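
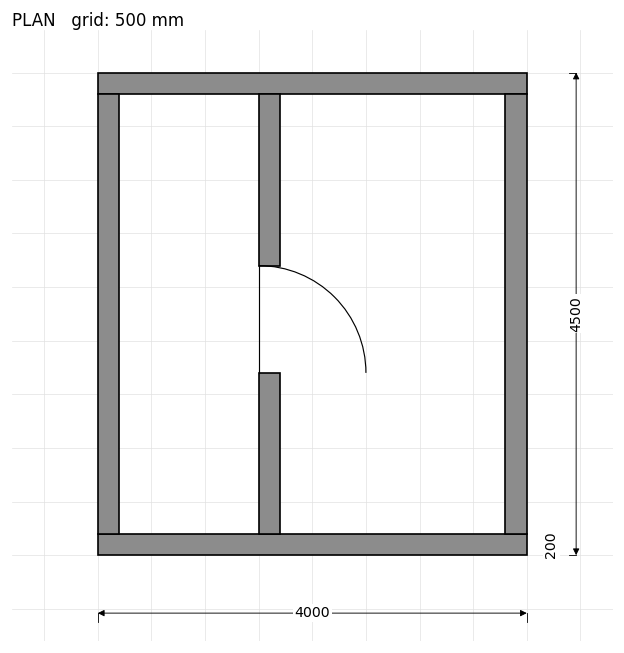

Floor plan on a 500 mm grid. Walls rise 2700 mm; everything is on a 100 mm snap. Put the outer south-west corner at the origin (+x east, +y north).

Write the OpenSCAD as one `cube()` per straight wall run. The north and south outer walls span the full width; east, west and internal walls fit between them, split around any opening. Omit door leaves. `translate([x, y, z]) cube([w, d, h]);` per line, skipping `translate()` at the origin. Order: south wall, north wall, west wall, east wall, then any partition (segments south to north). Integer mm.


cube([4000, 200, 2700]);
translate([0, 4300, 0]) cube([4000, 200, 2700]);
translate([0, 200, 0]) cube([200, 4100, 2700]);
translate([3800, 200, 0]) cube([200, 4100, 2700]);
translate([1500, 200, 0]) cube([200, 1500, 2700]);
translate([1500, 2700, 0]) cube([200, 1600, 2700]);


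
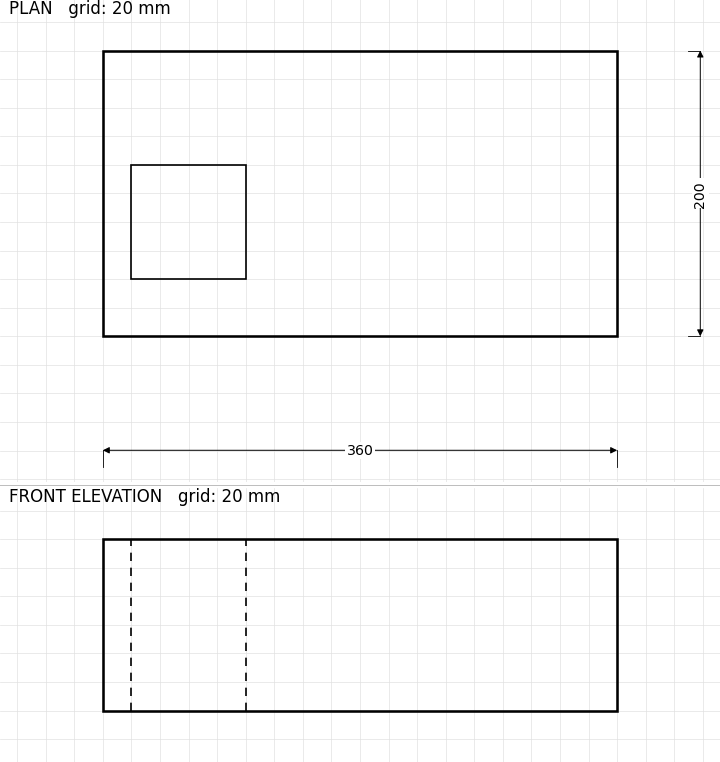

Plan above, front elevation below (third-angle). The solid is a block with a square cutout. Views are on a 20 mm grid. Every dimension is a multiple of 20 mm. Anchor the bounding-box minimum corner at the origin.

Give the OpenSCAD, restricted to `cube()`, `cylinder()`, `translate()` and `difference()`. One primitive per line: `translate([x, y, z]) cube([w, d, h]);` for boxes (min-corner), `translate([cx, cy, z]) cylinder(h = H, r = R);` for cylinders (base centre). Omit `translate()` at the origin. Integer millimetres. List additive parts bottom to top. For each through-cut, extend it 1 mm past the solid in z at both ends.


difference() {
  cube([360, 200, 120]);
  translate([20, 40, -1]) cube([80, 80, 122]);
}


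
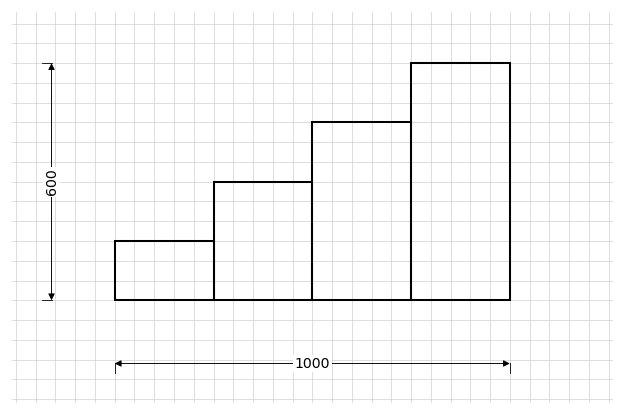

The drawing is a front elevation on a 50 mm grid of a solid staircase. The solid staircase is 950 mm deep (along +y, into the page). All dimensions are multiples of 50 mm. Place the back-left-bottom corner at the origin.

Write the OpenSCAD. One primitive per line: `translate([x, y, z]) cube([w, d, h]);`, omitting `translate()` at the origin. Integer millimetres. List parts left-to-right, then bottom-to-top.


cube([250, 950, 150]);
translate([250, 0, 0]) cube([250, 950, 300]);
translate([500, 0, 0]) cube([250, 950, 450]);
translate([750, 0, 0]) cube([250, 950, 600]);


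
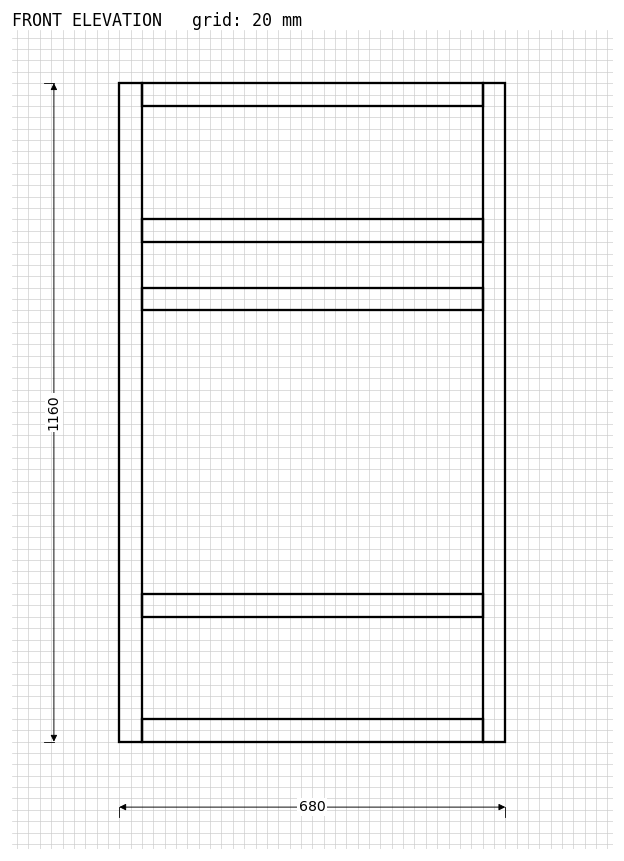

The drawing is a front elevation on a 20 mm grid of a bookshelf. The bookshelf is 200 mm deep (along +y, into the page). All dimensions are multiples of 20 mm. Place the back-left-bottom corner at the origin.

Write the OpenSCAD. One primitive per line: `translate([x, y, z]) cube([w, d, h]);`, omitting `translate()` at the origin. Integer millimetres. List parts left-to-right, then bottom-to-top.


cube([40, 200, 1160]);
translate([40, 0, 0]) cube([600, 200, 40]);
translate([40, 0, 220]) cube([600, 200, 40]);
translate([40, 0, 760]) cube([600, 200, 40]);
translate([40, 0, 880]) cube([600, 200, 40]);
translate([40, 0, 1120]) cube([600, 200, 40]);
translate([640, 0, 0]) cube([40, 200, 1160]);


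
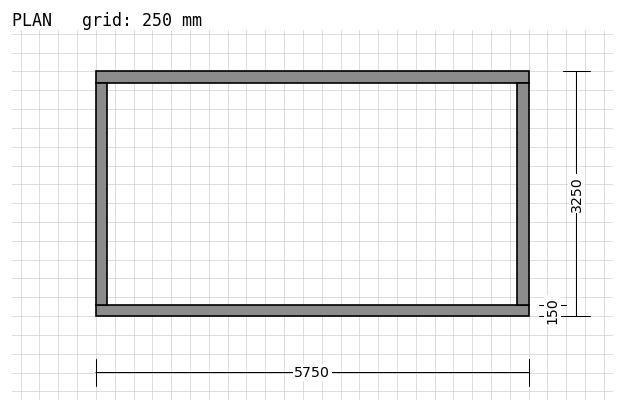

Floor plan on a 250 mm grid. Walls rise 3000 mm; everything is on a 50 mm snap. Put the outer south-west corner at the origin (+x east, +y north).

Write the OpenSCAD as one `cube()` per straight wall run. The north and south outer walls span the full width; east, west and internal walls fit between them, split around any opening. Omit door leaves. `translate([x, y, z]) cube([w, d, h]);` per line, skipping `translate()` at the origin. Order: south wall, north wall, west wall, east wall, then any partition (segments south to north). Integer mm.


cube([5750, 150, 3000]);
translate([0, 3100, 0]) cube([5750, 150, 3000]);
translate([0, 150, 0]) cube([150, 2950, 3000]);
translate([5600, 150, 0]) cube([150, 2950, 3000]);


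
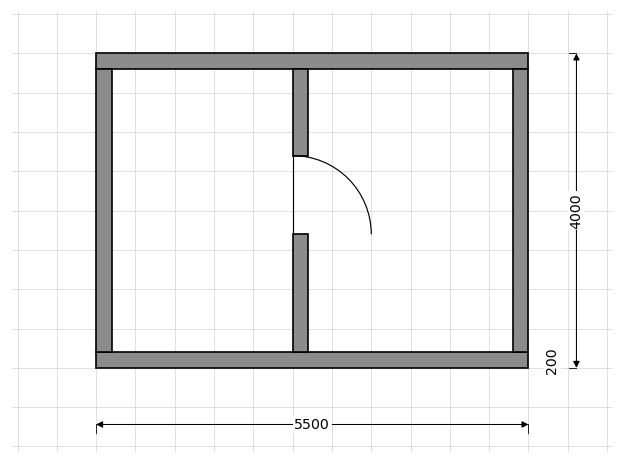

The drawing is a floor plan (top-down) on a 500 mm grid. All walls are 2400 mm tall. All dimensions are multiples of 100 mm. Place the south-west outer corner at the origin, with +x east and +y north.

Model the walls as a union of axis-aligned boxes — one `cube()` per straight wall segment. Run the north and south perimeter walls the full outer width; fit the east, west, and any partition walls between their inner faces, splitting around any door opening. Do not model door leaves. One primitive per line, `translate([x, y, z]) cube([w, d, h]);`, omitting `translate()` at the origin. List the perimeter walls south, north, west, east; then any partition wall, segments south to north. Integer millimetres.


cube([5500, 200, 2400]);
translate([0, 3800, 0]) cube([5500, 200, 2400]);
translate([0, 200, 0]) cube([200, 3600, 2400]);
translate([5300, 200, 0]) cube([200, 3600, 2400]);
translate([2500, 200, 0]) cube([200, 1500, 2400]);
translate([2500, 2700, 0]) cube([200, 1100, 2400]);


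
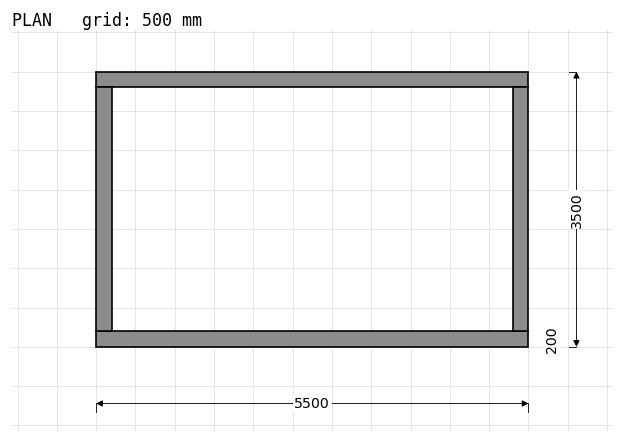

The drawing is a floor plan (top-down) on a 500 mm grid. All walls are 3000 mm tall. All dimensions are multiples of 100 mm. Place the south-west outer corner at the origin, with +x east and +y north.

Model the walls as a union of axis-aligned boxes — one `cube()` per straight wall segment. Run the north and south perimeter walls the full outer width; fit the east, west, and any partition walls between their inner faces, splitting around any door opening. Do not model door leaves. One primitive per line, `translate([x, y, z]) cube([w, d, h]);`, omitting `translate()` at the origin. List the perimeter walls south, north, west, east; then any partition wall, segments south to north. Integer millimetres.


cube([5500, 200, 3000]);
translate([0, 3300, 0]) cube([5500, 200, 3000]);
translate([0, 200, 0]) cube([200, 3100, 3000]);
translate([5300, 200, 0]) cube([200, 3100, 3000]);


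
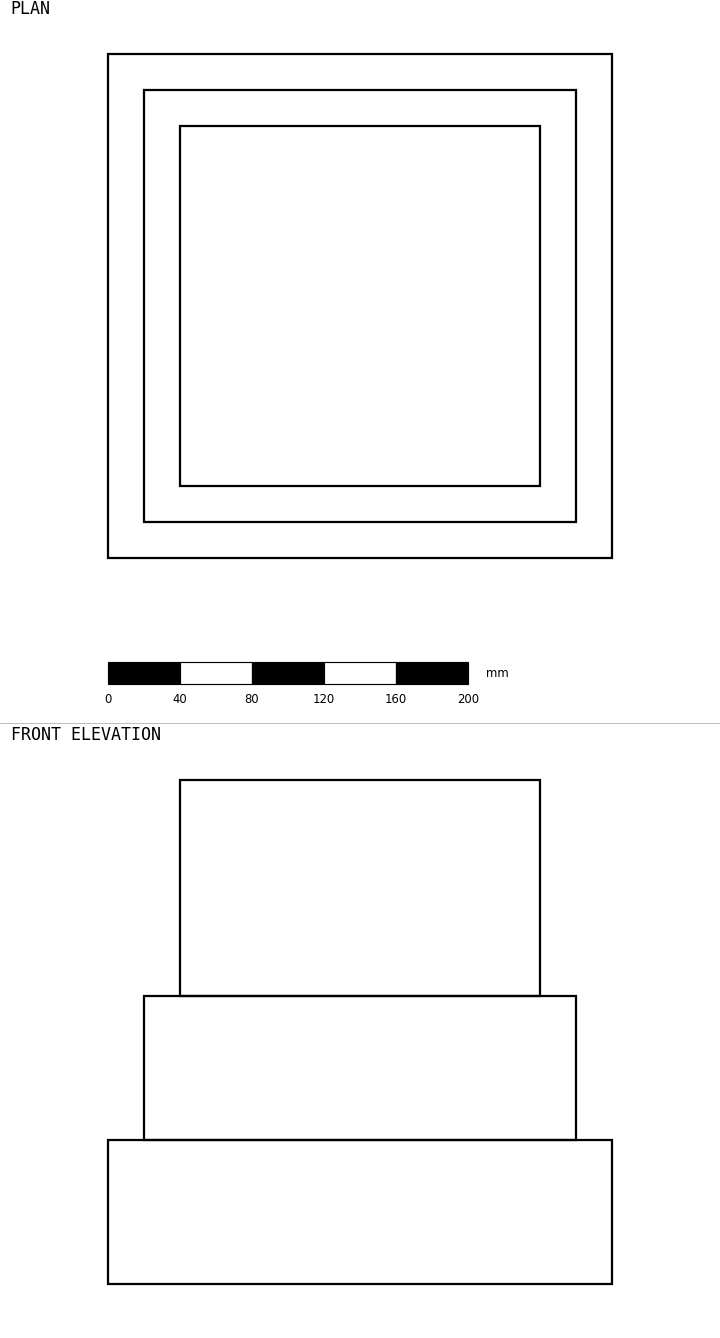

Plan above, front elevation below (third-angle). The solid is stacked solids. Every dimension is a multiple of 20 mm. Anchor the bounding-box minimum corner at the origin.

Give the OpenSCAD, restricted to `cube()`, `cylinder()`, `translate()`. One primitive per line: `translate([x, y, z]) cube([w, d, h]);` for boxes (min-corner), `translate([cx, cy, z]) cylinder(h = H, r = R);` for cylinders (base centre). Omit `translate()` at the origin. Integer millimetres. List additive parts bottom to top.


cube([280, 280, 80]);
translate([20, 20, 80]) cube([240, 240, 80]);
translate([40, 40, 160]) cube([200, 200, 120]);


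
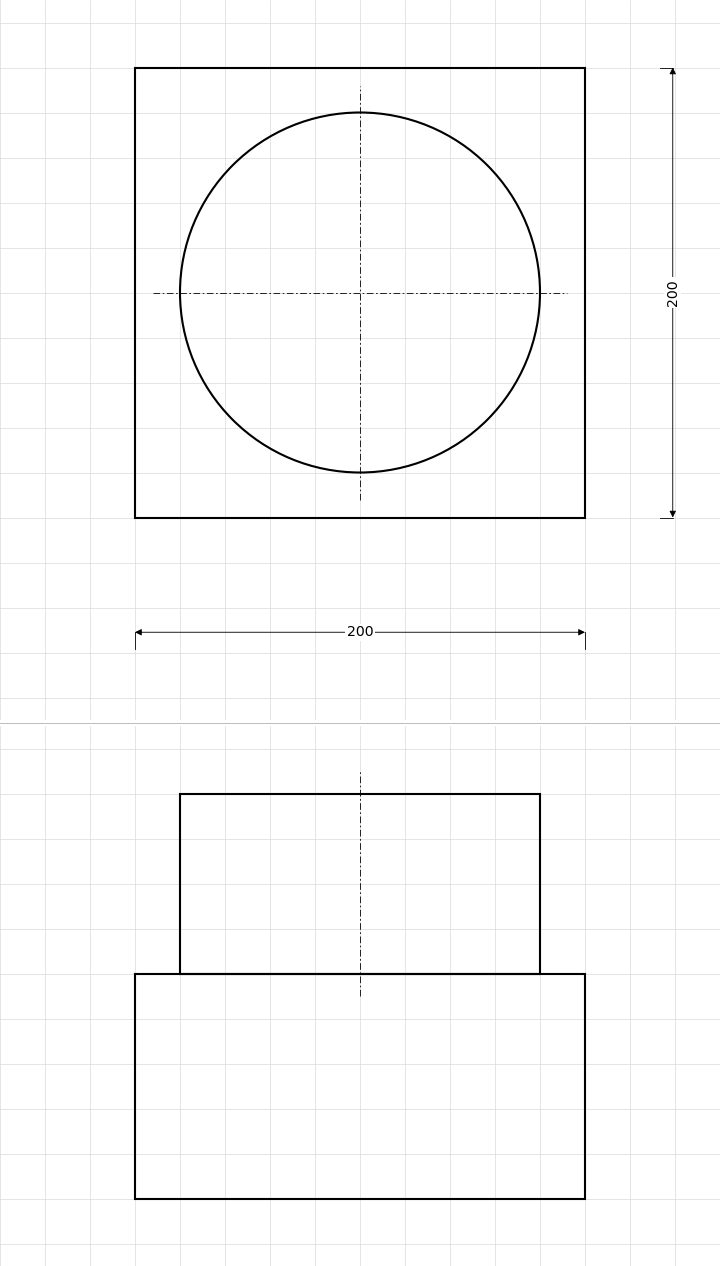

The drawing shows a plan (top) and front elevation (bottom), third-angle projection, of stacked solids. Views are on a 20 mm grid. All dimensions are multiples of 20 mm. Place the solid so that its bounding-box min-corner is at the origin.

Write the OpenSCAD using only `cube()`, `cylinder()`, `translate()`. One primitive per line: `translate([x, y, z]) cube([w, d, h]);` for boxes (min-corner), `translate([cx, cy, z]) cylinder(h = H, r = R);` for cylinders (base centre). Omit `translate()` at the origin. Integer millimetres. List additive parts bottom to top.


cube([200, 200, 100]);
translate([100, 100, 100]) cylinder(h = 80, r = 80);


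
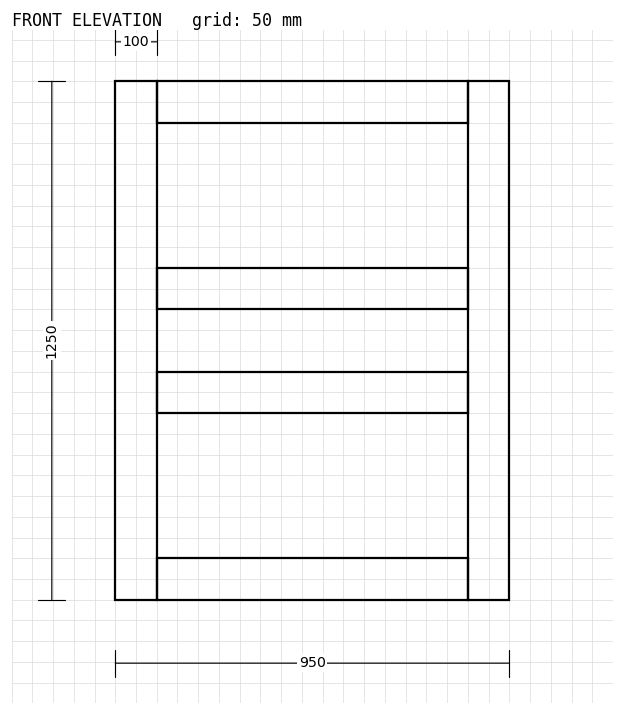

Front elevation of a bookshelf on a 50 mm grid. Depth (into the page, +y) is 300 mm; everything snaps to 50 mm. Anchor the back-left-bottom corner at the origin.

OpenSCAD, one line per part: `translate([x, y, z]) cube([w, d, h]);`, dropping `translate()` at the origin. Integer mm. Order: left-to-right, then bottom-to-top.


cube([100, 300, 1250]);
translate([100, 0, 0]) cube([750, 300, 100]);
translate([100, 0, 450]) cube([750, 300, 100]);
translate([100, 0, 700]) cube([750, 300, 100]);
translate([100, 0, 1150]) cube([750, 300, 100]);
translate([850, 0, 0]) cube([100, 300, 1250]);


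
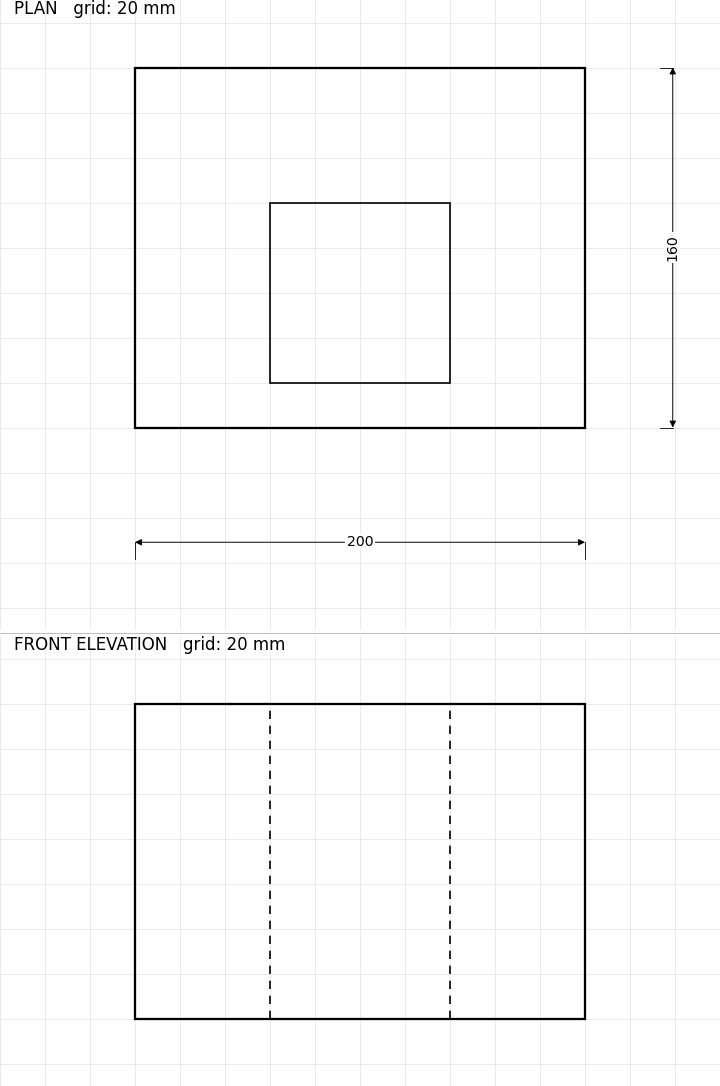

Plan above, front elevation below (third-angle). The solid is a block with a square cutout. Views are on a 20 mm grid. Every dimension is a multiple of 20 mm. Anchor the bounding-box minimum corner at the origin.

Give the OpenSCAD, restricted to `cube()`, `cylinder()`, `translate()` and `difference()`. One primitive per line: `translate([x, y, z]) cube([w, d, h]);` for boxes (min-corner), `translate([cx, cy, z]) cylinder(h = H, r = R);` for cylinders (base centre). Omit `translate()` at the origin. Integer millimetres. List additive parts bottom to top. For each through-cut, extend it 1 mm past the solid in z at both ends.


difference() {
  cube([200, 160, 140]);
  translate([60, 20, -1]) cube([80, 80, 142]);
}


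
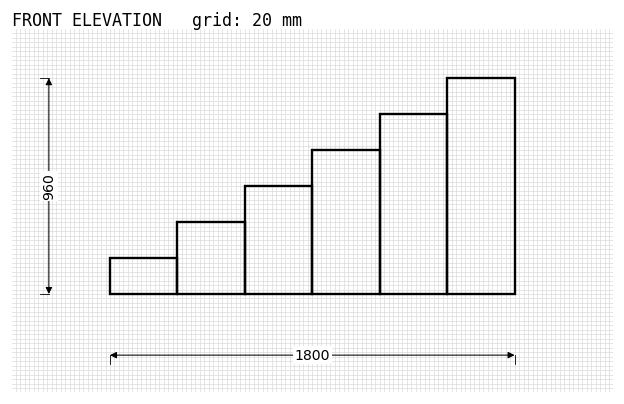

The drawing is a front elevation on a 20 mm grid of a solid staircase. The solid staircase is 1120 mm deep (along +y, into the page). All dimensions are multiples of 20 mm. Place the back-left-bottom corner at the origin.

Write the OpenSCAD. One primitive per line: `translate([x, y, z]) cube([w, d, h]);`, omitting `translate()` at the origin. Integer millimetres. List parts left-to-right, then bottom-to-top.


cube([300, 1120, 160]);
translate([300, 0, 0]) cube([300, 1120, 320]);
translate([600, 0, 0]) cube([300, 1120, 480]);
translate([900, 0, 0]) cube([300, 1120, 640]);
translate([1200, 0, 0]) cube([300, 1120, 800]);
translate([1500, 0, 0]) cube([300, 1120, 960]);


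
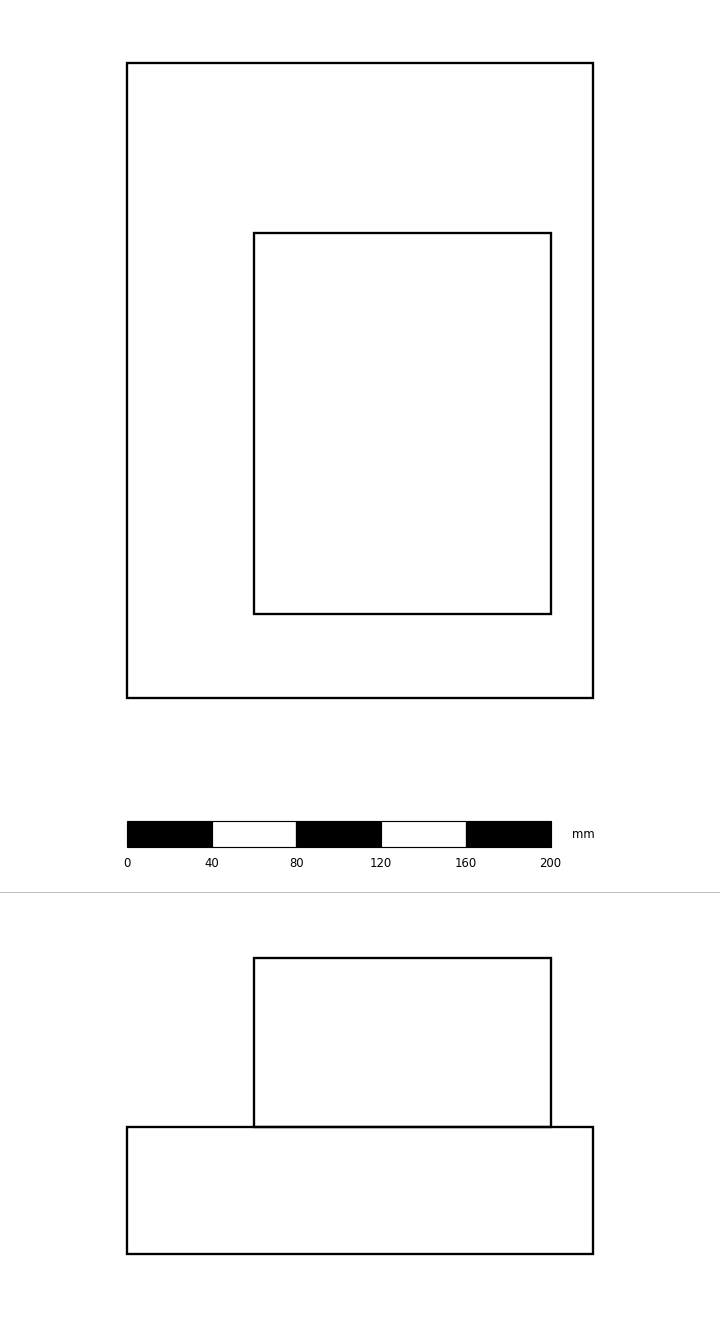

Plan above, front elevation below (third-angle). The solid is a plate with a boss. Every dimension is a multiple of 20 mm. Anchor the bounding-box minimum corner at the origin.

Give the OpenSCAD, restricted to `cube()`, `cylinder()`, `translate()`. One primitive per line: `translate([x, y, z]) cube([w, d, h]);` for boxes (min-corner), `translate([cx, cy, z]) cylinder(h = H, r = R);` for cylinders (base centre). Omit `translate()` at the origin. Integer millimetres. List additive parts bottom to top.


cube([220, 300, 60]);
translate([60, 40, 60]) cube([140, 180, 80]);


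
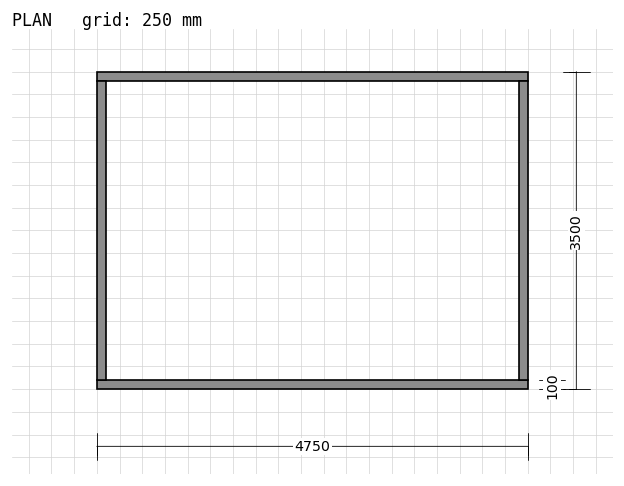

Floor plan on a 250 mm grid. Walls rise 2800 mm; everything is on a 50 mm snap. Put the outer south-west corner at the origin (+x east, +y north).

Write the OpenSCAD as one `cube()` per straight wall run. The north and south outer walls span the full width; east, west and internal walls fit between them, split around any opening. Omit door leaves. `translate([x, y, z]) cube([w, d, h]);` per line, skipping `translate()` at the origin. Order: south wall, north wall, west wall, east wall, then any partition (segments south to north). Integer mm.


cube([4750, 100, 2800]);
translate([0, 3400, 0]) cube([4750, 100, 2800]);
translate([0, 100, 0]) cube([100, 3300, 2800]);
translate([4650, 100, 0]) cube([100, 3300, 2800]);


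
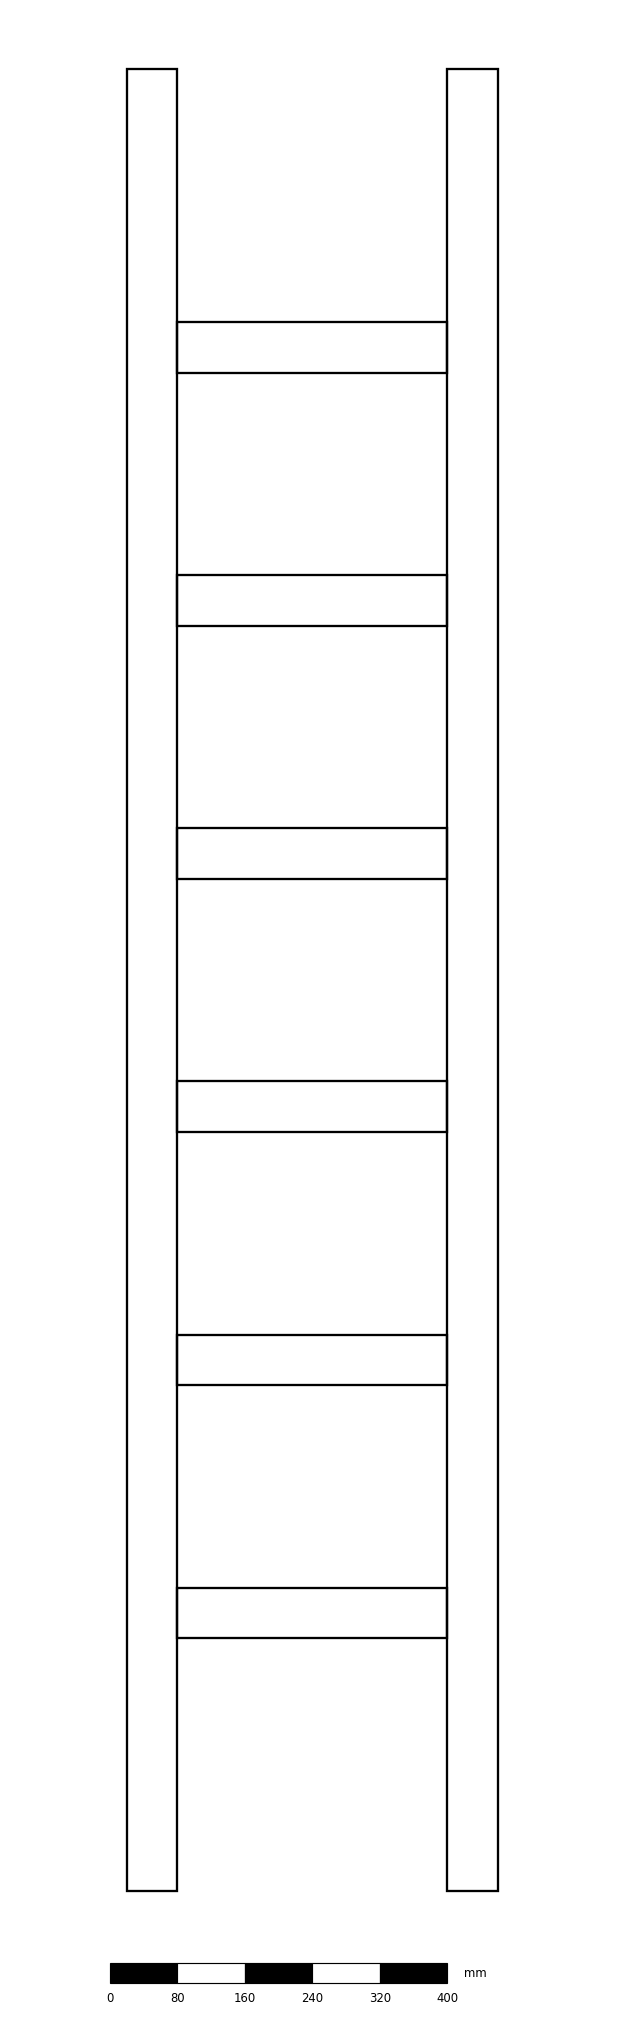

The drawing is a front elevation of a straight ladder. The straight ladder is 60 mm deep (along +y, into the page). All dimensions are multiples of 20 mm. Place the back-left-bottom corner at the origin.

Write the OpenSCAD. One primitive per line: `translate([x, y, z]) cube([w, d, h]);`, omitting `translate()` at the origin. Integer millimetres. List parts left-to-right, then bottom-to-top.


cube([60, 60, 2160]);
translate([60, 0, 300]) cube([320, 60, 60]);
translate([60, 0, 600]) cube([320, 60, 60]);
translate([60, 0, 900]) cube([320, 60, 60]);
translate([60, 0, 1200]) cube([320, 60, 60]);
translate([60, 0, 1500]) cube([320, 60, 60]);
translate([60, 0, 1800]) cube([320, 60, 60]);
translate([380, 0, 0]) cube([60, 60, 2160]);


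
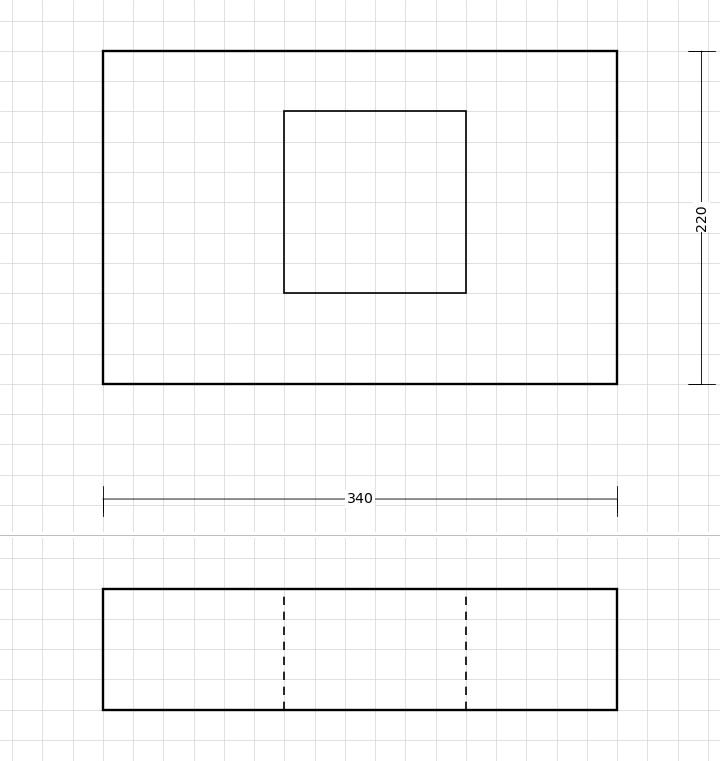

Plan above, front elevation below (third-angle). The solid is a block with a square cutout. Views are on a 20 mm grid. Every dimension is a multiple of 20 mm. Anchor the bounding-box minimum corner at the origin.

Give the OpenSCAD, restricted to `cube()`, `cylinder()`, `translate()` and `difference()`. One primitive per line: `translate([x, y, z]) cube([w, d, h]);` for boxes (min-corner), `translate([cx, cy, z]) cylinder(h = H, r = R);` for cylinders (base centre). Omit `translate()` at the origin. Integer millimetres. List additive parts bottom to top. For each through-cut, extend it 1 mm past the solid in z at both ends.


difference() {
  cube([340, 220, 80]);
  translate([120, 60, -1]) cube([120, 120, 82]);
}


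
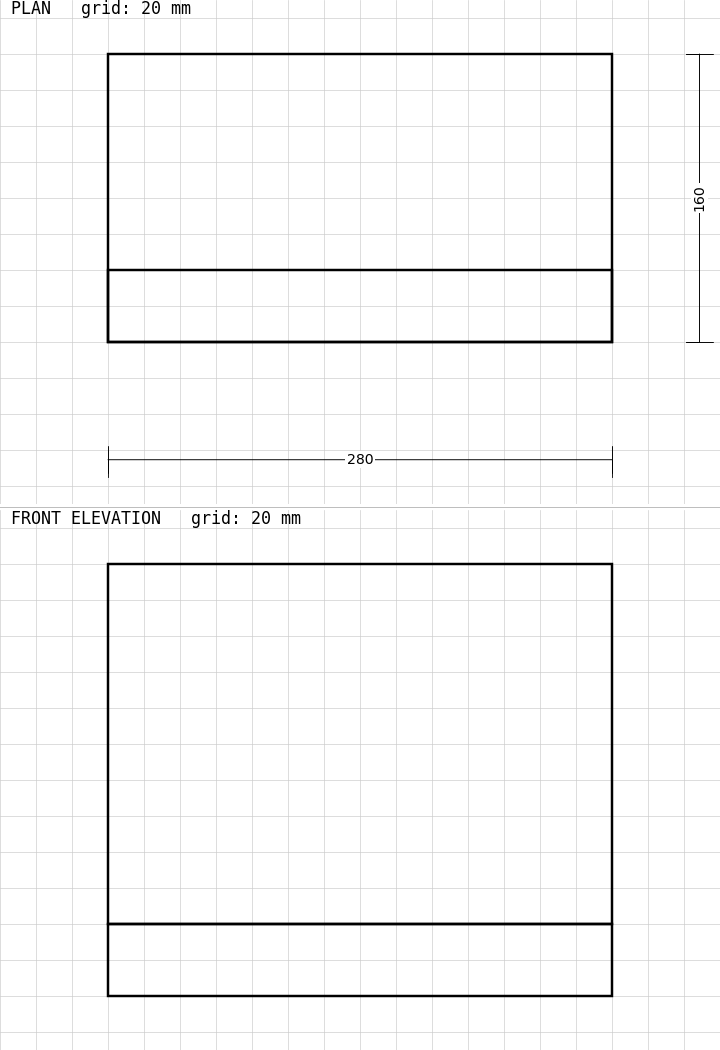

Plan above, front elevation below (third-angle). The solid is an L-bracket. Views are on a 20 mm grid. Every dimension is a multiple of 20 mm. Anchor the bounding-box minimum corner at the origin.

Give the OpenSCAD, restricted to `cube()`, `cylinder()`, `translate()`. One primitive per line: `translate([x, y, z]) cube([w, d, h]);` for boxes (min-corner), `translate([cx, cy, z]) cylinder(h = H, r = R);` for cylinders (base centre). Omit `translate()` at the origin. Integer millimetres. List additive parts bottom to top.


cube([280, 160, 40]);
translate([0, 0, 40]) cube([280, 40, 200]);


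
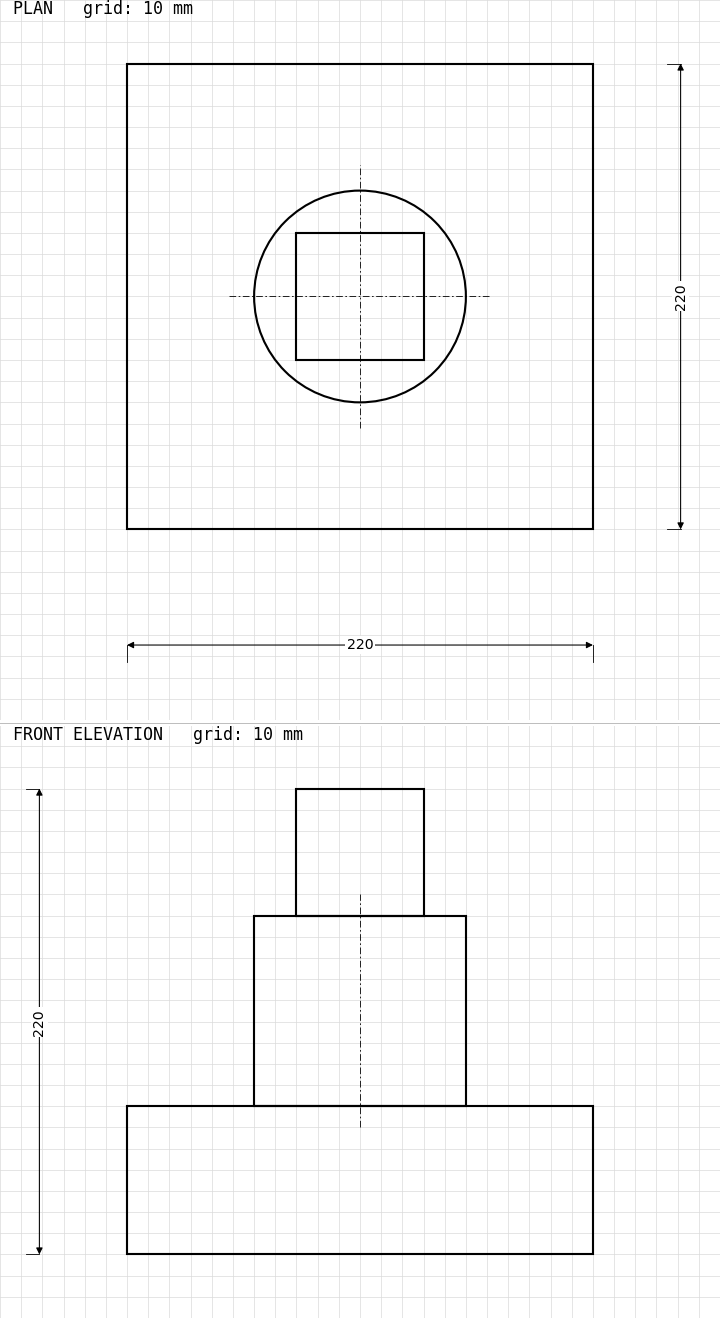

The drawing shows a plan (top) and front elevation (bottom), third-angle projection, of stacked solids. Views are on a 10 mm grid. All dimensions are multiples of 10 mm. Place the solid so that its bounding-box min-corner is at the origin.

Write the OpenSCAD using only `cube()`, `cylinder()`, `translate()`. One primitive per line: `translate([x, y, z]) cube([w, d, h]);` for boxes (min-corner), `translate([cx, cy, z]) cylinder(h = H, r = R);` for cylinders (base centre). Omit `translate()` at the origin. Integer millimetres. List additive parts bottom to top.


cube([220, 220, 70]);
translate([110, 110, 70]) cylinder(h = 90, r = 50);
translate([80, 80, 160]) cube([60, 60, 60]);


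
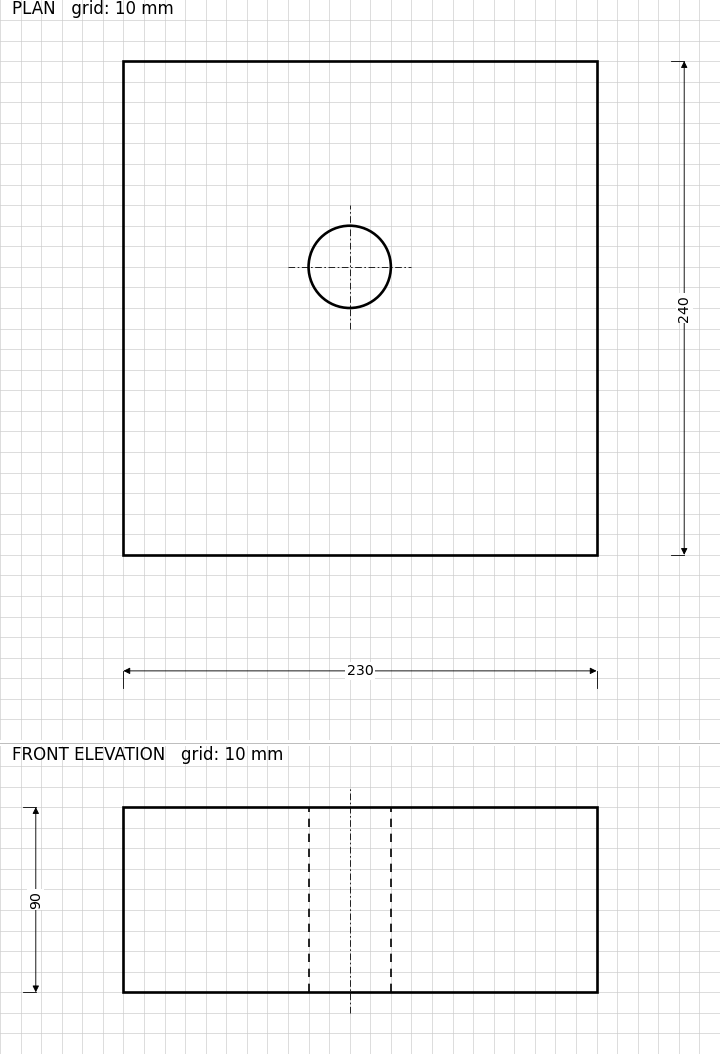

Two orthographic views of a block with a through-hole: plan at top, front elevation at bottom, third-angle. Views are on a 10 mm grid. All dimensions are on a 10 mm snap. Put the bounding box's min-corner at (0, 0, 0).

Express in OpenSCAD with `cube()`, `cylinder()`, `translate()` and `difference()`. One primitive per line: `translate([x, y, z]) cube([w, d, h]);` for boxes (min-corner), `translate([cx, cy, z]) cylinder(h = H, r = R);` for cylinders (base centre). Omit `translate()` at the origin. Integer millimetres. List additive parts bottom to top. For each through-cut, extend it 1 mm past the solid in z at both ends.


difference() {
  cube([230, 240, 90]);
  translate([110, 140, -1]) cylinder(h = 92, r = 20);
}


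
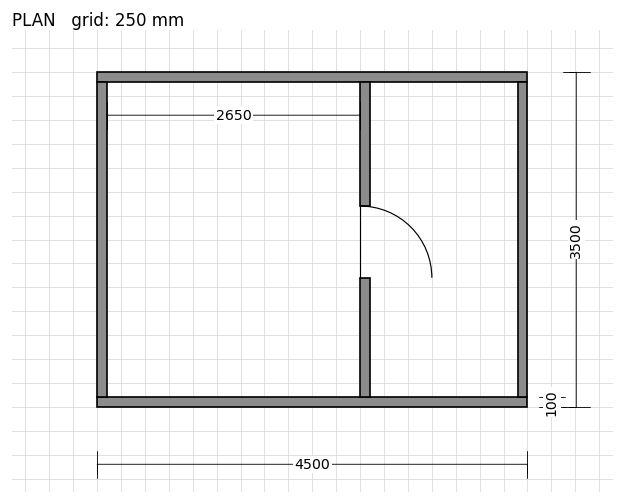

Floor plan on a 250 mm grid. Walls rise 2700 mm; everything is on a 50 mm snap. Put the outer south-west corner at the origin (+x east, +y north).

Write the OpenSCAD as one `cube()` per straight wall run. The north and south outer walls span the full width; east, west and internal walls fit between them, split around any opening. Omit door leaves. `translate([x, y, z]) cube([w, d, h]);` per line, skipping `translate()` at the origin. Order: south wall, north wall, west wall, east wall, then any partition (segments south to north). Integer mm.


cube([4500, 100, 2700]);
translate([0, 3400, 0]) cube([4500, 100, 2700]);
translate([0, 100, 0]) cube([100, 3300, 2700]);
translate([4400, 100, 0]) cube([100, 3300, 2700]);
translate([2750, 100, 0]) cube([100, 1250, 2700]);
translate([2750, 2100, 0]) cube([100, 1300, 2700]);


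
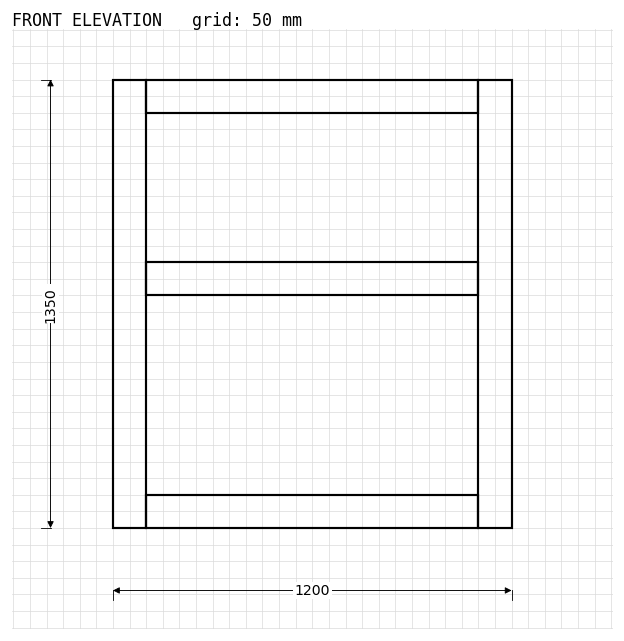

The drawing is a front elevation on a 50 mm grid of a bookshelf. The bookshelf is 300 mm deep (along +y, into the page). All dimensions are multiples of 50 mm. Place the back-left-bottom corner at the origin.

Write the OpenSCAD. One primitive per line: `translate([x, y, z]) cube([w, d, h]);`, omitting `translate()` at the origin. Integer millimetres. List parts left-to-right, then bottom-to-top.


cube([100, 300, 1350]);
translate([100, 0, 0]) cube([1000, 300, 100]);
translate([100, 0, 700]) cube([1000, 300, 100]);
translate([100, 0, 1250]) cube([1000, 300, 100]);
translate([1100, 0, 0]) cube([100, 300, 1350]);


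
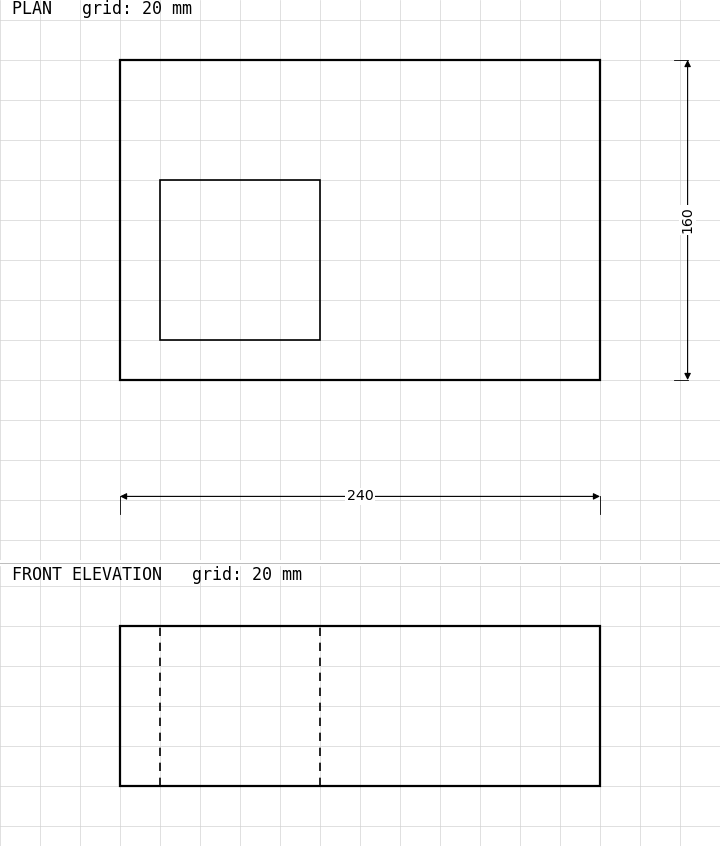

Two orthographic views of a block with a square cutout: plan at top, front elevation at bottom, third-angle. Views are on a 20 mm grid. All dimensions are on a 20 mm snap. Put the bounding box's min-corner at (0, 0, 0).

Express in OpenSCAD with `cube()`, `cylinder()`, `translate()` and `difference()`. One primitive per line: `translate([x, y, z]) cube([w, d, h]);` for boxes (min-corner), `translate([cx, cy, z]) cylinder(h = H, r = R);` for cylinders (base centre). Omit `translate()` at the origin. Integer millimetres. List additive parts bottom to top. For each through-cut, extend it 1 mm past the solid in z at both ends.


difference() {
  cube([240, 160, 80]);
  translate([20, 20, -1]) cube([80, 80, 82]);
}


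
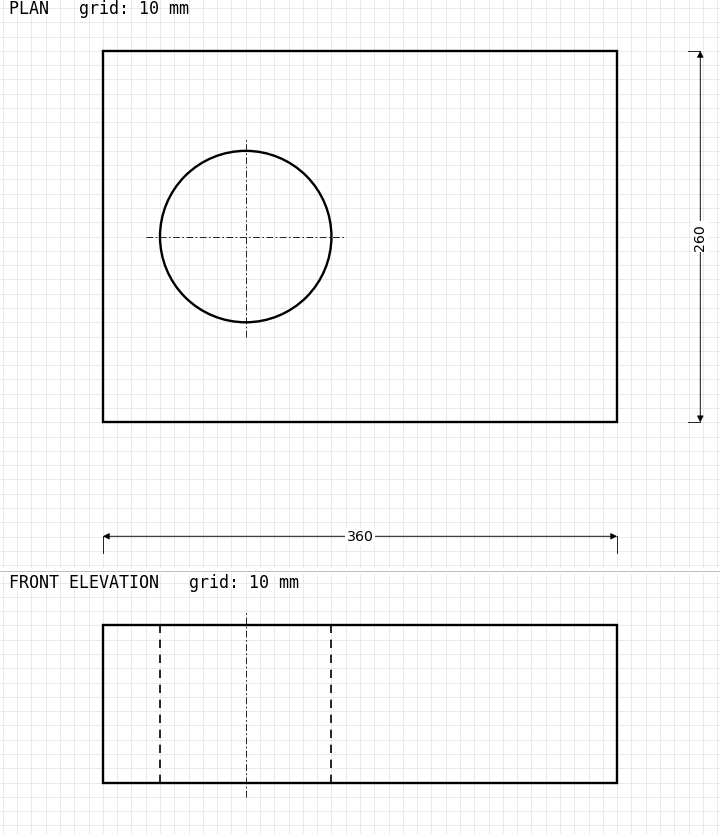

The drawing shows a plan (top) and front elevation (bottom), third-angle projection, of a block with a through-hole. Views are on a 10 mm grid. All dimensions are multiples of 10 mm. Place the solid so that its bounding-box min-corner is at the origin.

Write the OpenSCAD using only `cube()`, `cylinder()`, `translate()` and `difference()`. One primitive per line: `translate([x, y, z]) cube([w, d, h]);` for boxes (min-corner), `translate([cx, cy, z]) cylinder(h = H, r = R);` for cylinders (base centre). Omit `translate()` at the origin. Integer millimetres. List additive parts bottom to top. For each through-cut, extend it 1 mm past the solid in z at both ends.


difference() {
  cube([360, 260, 110]);
  translate([100, 130, -1]) cylinder(h = 112, r = 60);
}


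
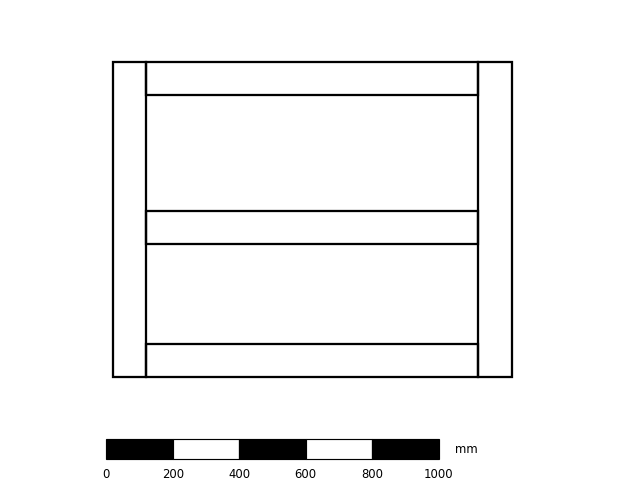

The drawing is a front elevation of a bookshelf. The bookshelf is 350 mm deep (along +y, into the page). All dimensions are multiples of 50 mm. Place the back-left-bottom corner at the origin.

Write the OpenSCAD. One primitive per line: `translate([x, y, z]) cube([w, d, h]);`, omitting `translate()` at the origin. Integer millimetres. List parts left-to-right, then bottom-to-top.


cube([100, 350, 950]);
translate([100, 0, 0]) cube([1000, 350, 100]);
translate([100, 0, 400]) cube([1000, 350, 100]);
translate([100, 0, 850]) cube([1000, 350, 100]);
translate([1100, 0, 0]) cube([100, 350, 950]);


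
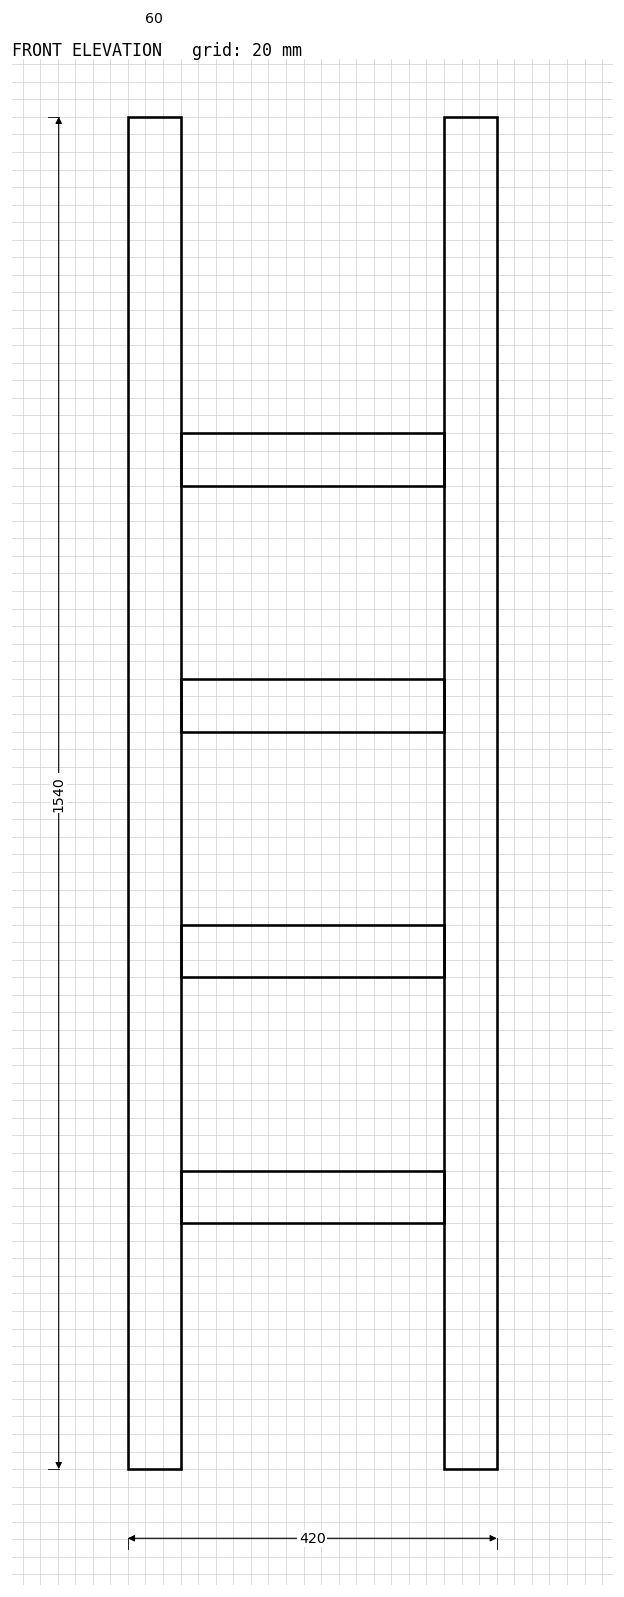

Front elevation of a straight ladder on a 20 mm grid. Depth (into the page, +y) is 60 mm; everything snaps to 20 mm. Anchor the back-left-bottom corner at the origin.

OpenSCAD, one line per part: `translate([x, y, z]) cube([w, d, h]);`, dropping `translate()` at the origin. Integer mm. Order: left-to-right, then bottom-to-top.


cube([60, 60, 1540]);
translate([60, 0, 280]) cube([300, 60, 60]);
translate([60, 0, 560]) cube([300, 60, 60]);
translate([60, 0, 840]) cube([300, 60, 60]);
translate([60, 0, 1120]) cube([300, 60, 60]);
translate([360, 0, 0]) cube([60, 60, 1540]);


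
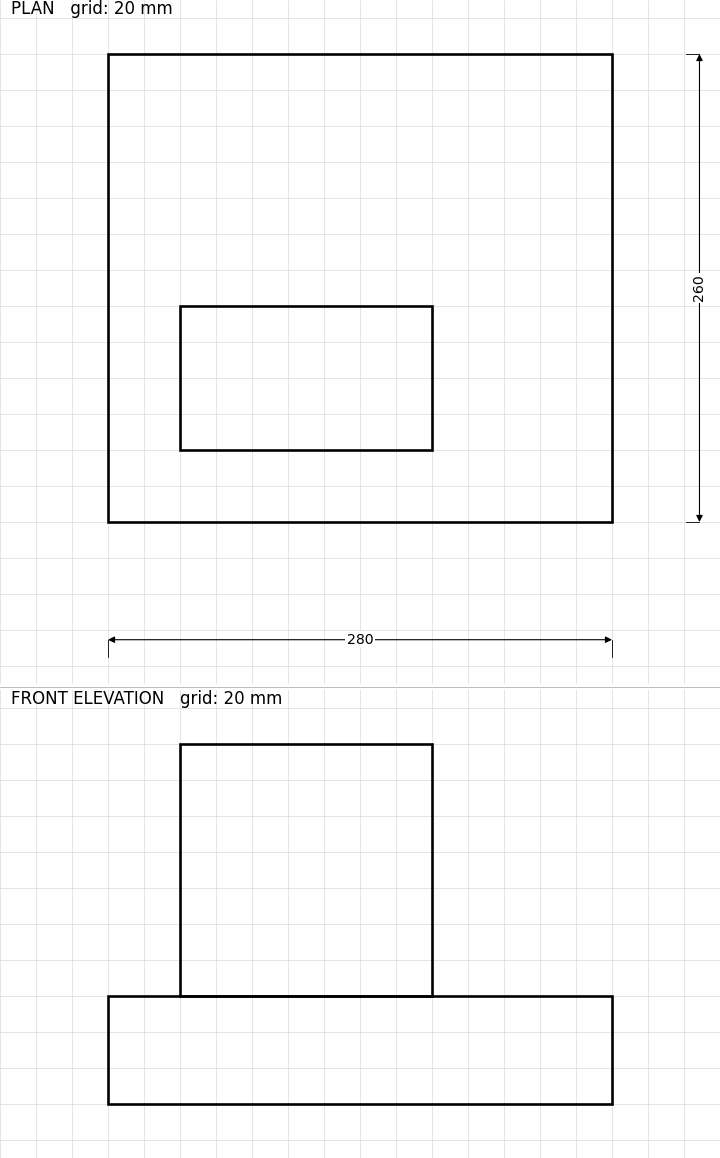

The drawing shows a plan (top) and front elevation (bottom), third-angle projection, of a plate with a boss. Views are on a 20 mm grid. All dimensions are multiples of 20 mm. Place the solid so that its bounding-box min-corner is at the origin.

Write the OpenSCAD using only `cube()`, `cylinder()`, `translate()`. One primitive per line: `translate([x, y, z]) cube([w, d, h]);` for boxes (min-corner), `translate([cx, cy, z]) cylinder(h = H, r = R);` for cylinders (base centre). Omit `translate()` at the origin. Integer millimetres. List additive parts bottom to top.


cube([280, 260, 60]);
translate([40, 40, 60]) cube([140, 80, 140]);


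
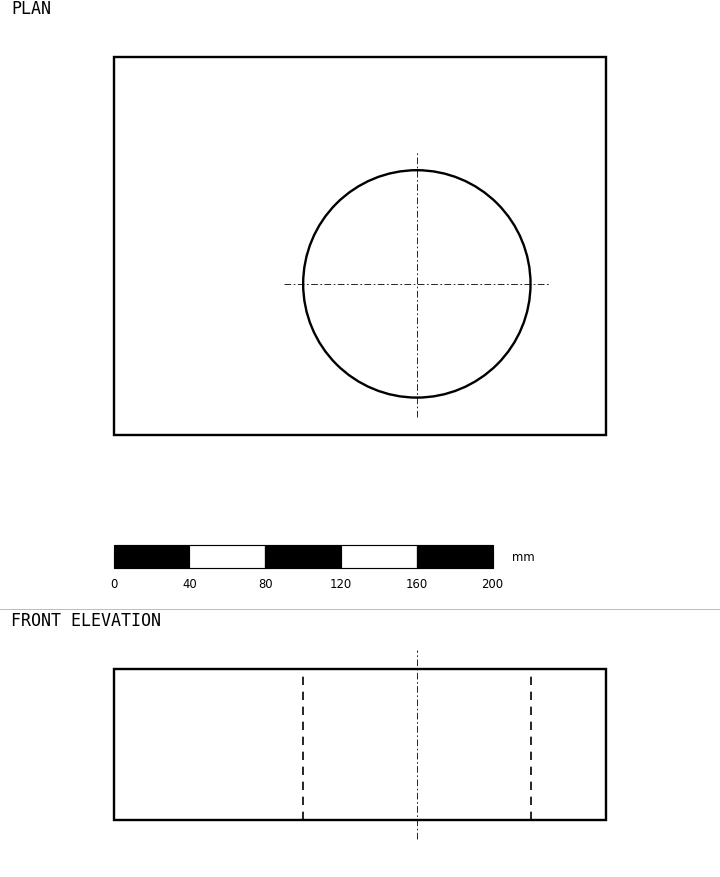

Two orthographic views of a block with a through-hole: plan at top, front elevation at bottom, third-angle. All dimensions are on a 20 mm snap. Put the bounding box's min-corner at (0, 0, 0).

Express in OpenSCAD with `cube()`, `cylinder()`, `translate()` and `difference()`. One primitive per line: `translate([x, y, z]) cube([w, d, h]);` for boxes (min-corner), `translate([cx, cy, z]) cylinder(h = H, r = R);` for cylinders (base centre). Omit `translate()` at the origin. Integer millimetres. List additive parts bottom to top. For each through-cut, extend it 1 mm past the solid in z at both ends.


difference() {
  cube([260, 200, 80]);
  translate([160, 80, -1]) cylinder(h = 82, r = 60);
}


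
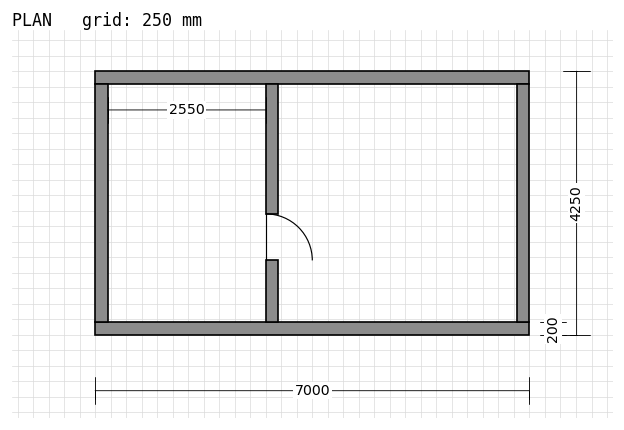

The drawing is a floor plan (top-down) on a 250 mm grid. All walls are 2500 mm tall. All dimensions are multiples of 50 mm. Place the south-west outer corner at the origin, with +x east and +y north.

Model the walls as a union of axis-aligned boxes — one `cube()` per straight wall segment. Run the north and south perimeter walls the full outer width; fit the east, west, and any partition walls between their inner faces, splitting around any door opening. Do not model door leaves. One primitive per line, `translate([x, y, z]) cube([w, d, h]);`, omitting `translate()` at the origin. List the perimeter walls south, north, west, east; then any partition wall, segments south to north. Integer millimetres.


cube([7000, 200, 2500]);
translate([0, 4050, 0]) cube([7000, 200, 2500]);
translate([0, 200, 0]) cube([200, 3850, 2500]);
translate([6800, 200, 0]) cube([200, 3850, 2500]);
translate([2750, 200, 0]) cube([200, 1000, 2500]);
translate([2750, 1950, 0]) cube([200, 2100, 2500]);


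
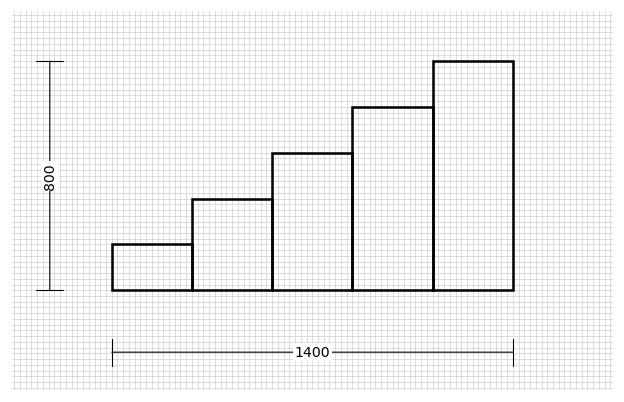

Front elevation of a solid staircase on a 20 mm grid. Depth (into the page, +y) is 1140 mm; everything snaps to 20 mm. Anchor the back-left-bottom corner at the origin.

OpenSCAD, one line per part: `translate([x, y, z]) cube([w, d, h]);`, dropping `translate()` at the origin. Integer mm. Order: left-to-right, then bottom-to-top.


cube([280, 1140, 160]);
translate([280, 0, 0]) cube([280, 1140, 320]);
translate([560, 0, 0]) cube([280, 1140, 480]);
translate([840, 0, 0]) cube([280, 1140, 640]);
translate([1120, 0, 0]) cube([280, 1140, 800]);


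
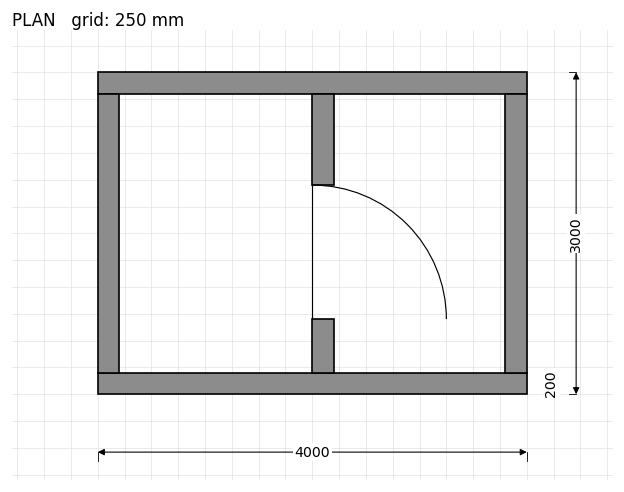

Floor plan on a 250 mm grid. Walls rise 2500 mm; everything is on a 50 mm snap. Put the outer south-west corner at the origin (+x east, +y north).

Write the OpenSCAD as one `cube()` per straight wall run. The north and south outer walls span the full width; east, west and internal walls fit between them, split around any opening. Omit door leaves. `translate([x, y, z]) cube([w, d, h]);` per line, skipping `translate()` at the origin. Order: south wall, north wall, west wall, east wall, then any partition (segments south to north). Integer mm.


cube([4000, 200, 2500]);
translate([0, 2800, 0]) cube([4000, 200, 2500]);
translate([0, 200, 0]) cube([200, 2600, 2500]);
translate([3800, 200, 0]) cube([200, 2600, 2500]);
translate([2000, 200, 0]) cube([200, 500, 2500]);
translate([2000, 1950, 0]) cube([200, 850, 2500]);


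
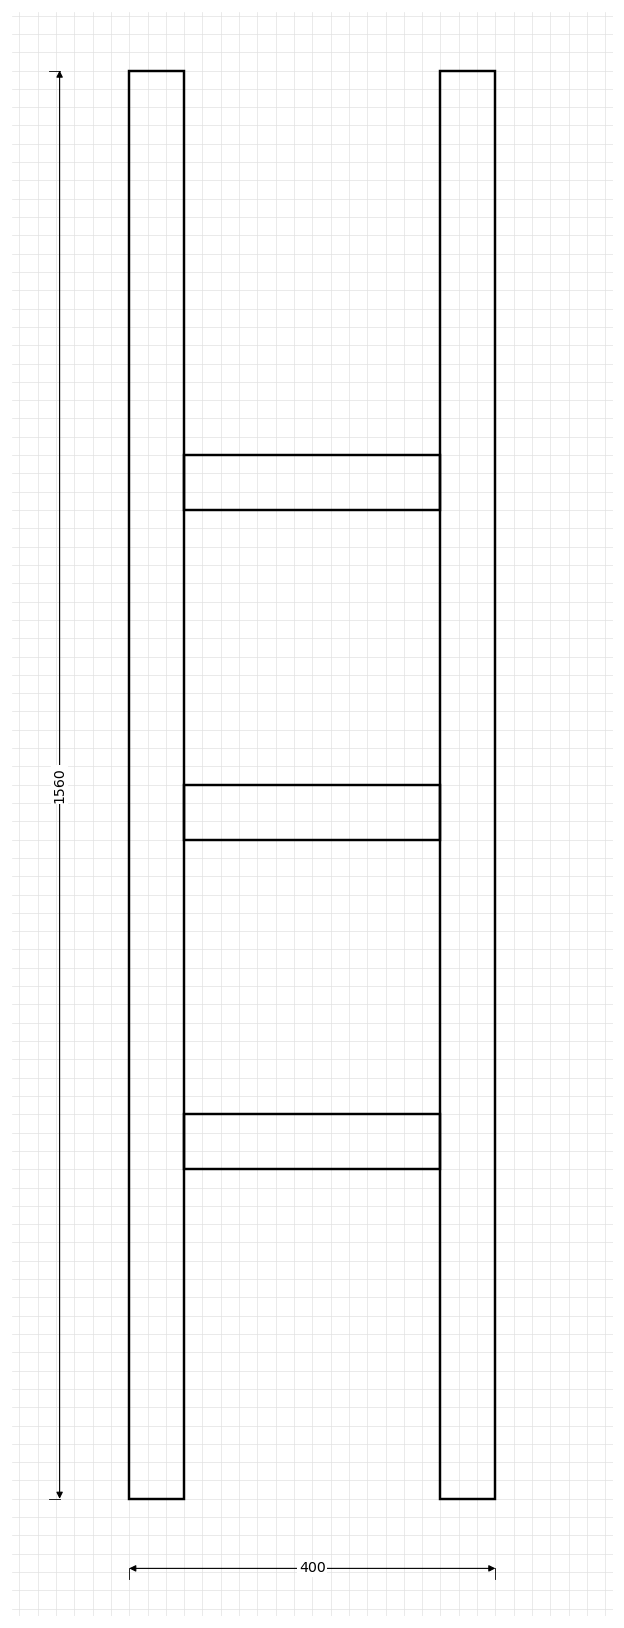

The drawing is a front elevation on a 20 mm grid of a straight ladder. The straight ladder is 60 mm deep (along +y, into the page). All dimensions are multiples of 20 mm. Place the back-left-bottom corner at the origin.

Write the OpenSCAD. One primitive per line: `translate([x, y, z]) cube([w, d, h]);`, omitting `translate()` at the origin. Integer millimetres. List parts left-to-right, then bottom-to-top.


cube([60, 60, 1560]);
translate([60, 0, 360]) cube([280, 60, 60]);
translate([60, 0, 720]) cube([280, 60, 60]);
translate([60, 0, 1080]) cube([280, 60, 60]);
translate([340, 0, 0]) cube([60, 60, 1560]);


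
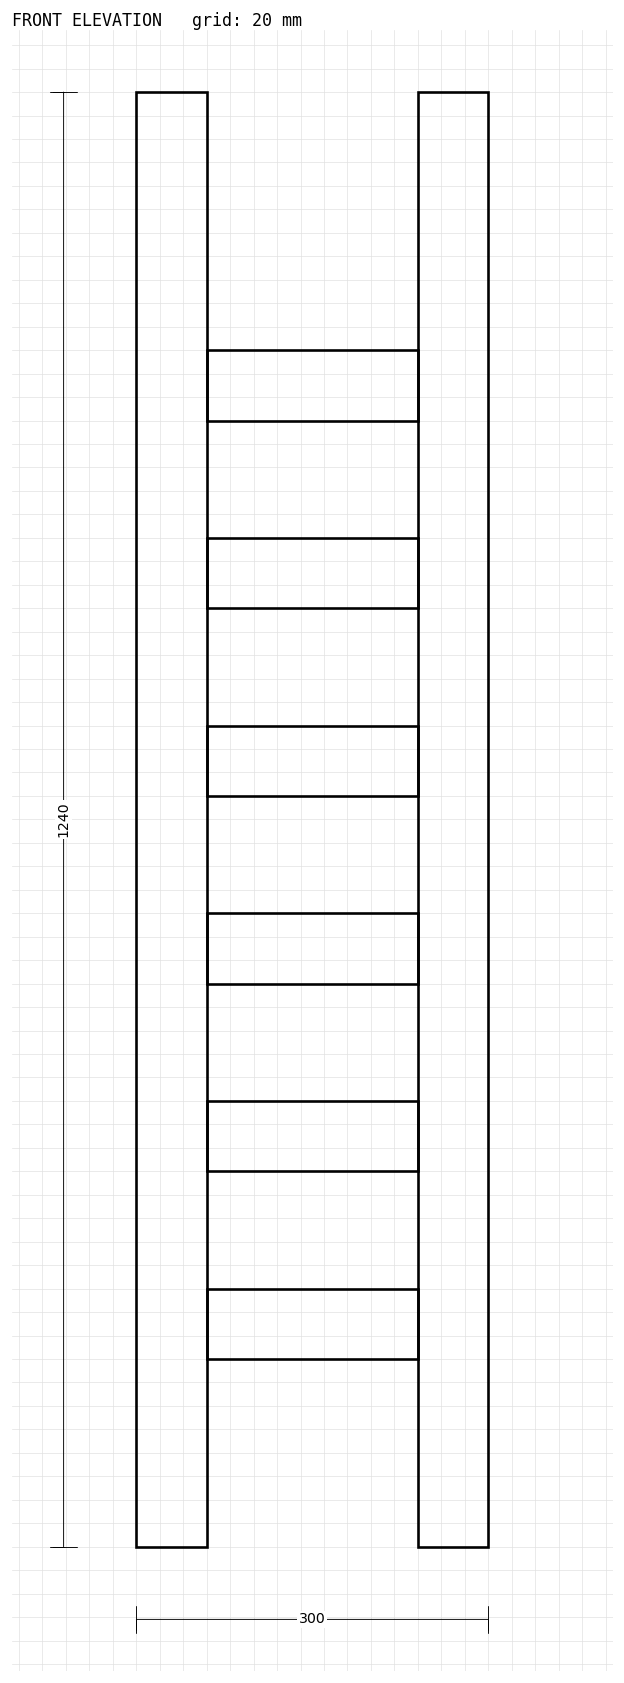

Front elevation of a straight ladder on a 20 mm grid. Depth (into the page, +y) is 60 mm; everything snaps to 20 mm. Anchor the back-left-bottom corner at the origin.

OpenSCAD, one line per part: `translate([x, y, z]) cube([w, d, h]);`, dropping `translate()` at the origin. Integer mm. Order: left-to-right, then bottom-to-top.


cube([60, 60, 1240]);
translate([60, 0, 160]) cube([180, 60, 60]);
translate([60, 0, 320]) cube([180, 60, 60]);
translate([60, 0, 480]) cube([180, 60, 60]);
translate([60, 0, 640]) cube([180, 60, 60]);
translate([60, 0, 800]) cube([180, 60, 60]);
translate([60, 0, 960]) cube([180, 60, 60]);
translate([240, 0, 0]) cube([60, 60, 1240]);


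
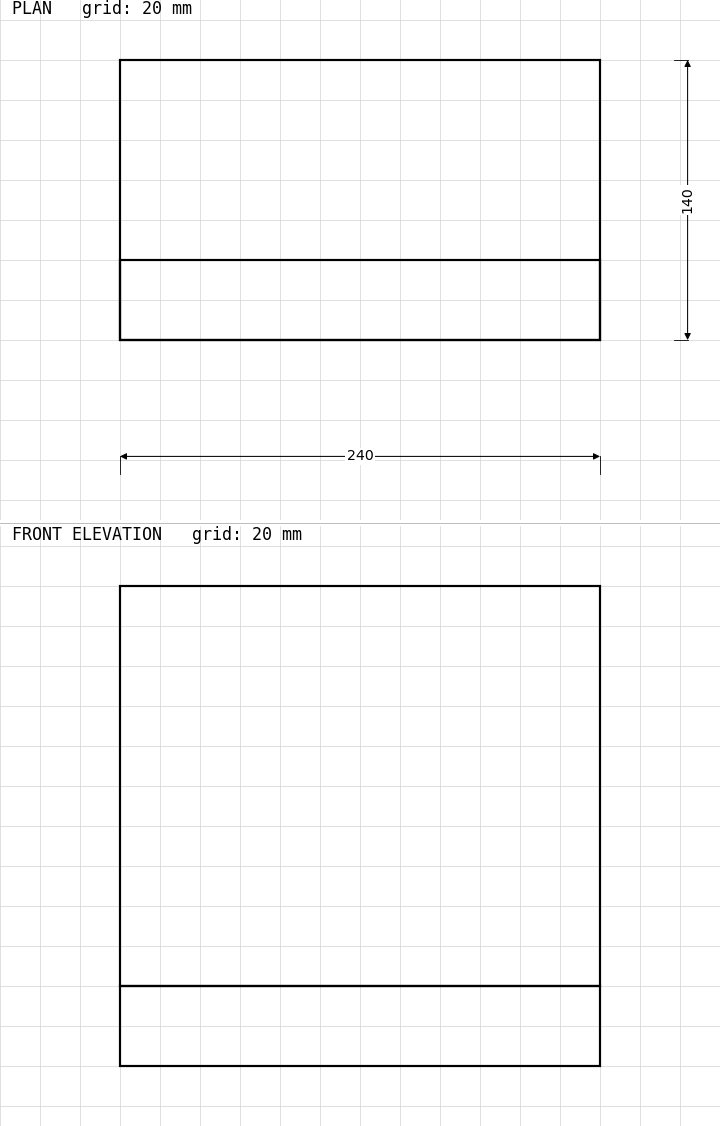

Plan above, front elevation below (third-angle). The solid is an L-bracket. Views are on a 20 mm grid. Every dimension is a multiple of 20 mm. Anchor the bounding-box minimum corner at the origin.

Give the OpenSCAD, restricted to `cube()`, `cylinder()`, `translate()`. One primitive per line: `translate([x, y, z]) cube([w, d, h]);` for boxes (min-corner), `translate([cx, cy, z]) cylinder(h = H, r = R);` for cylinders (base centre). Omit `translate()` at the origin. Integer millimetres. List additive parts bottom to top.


cube([240, 140, 40]);
translate([0, 0, 40]) cube([240, 40, 200]);


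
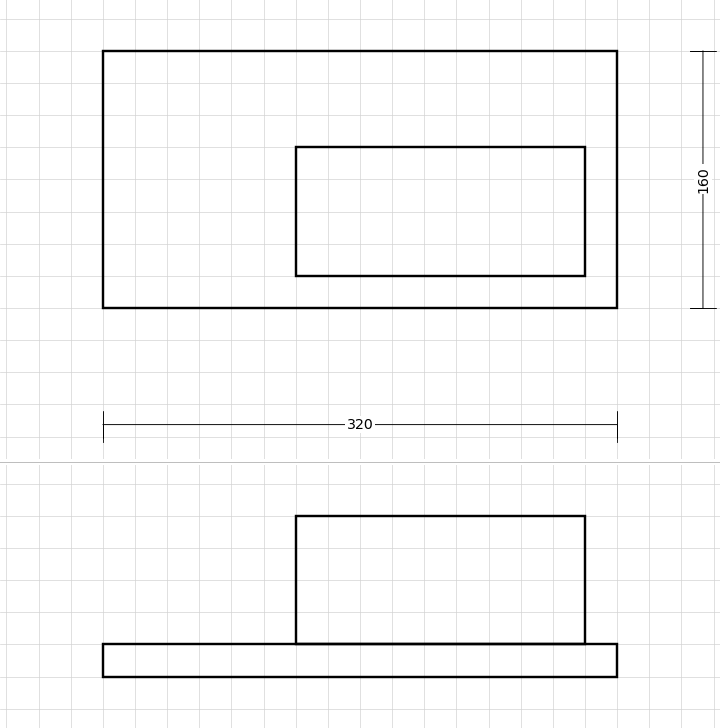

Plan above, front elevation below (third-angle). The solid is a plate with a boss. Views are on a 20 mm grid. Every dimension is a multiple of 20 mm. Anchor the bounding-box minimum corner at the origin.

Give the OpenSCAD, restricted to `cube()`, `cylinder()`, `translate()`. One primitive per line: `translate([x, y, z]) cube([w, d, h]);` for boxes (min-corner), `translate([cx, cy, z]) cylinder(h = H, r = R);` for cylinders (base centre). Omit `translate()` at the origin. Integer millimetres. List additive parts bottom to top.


cube([320, 160, 20]);
translate([120, 20, 20]) cube([180, 80, 80]);


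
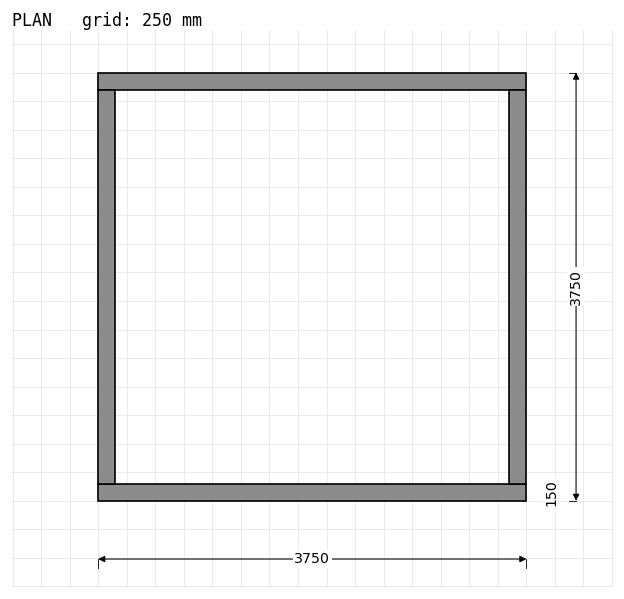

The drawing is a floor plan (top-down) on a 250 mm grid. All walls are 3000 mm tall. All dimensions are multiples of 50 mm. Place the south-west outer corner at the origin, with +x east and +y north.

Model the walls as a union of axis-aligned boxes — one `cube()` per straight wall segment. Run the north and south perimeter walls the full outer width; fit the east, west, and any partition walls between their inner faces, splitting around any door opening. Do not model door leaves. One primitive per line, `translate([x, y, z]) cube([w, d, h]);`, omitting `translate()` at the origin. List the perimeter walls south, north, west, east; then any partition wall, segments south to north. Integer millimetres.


cube([3750, 150, 3000]);
translate([0, 3600, 0]) cube([3750, 150, 3000]);
translate([0, 150, 0]) cube([150, 3450, 3000]);
translate([3600, 150, 0]) cube([150, 3450, 3000]);


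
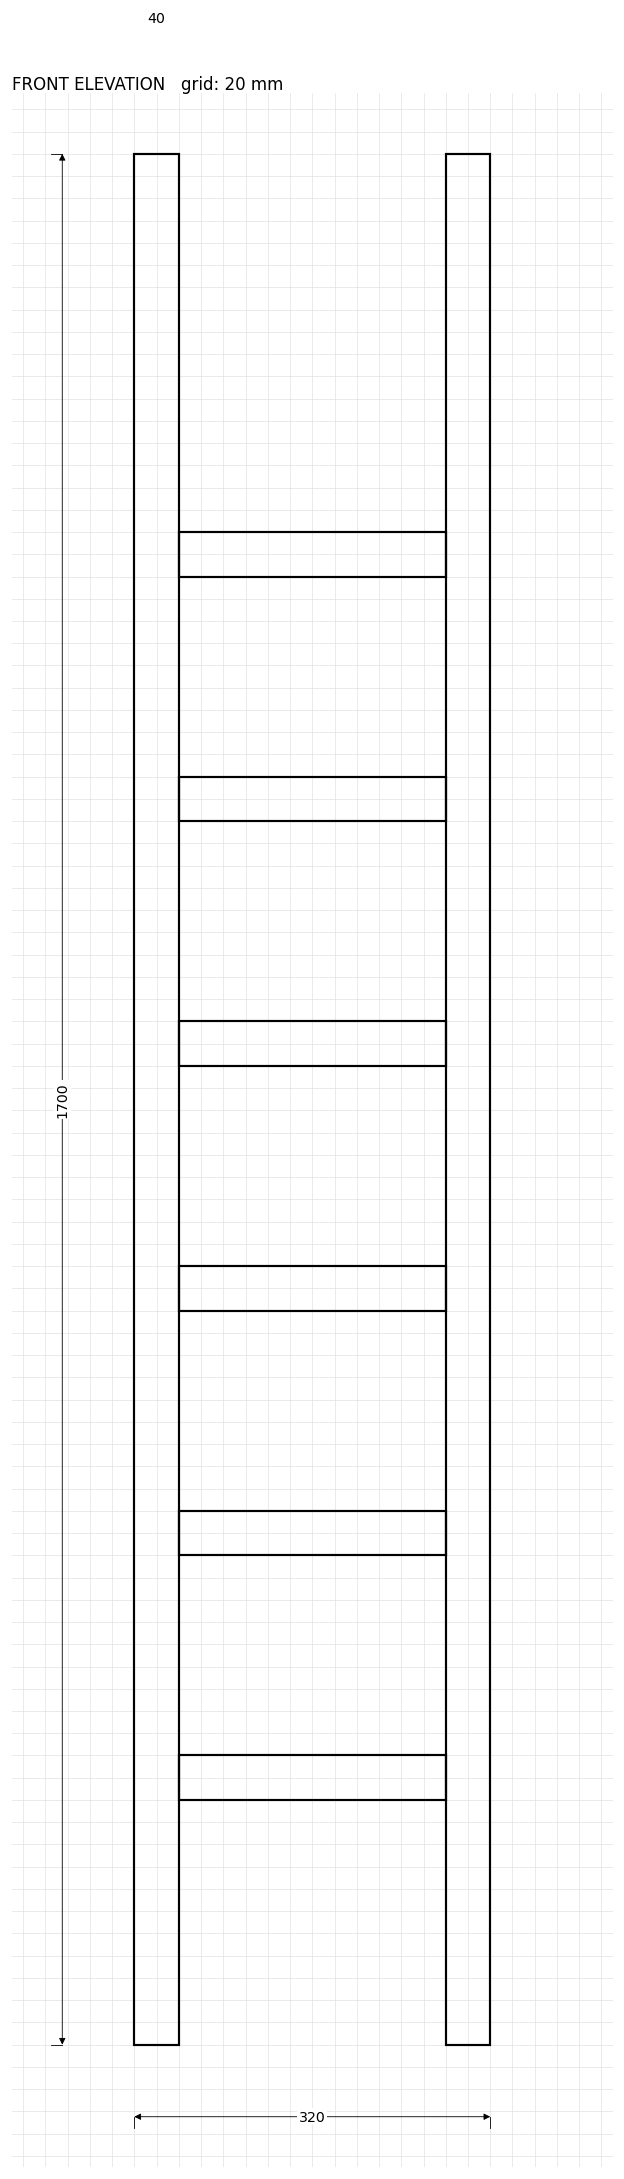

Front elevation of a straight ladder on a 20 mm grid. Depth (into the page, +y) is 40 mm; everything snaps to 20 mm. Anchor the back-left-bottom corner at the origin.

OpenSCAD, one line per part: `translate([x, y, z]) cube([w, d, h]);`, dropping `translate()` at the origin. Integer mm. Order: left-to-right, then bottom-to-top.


cube([40, 40, 1700]);
translate([40, 0, 220]) cube([240, 40, 40]);
translate([40, 0, 440]) cube([240, 40, 40]);
translate([40, 0, 660]) cube([240, 40, 40]);
translate([40, 0, 880]) cube([240, 40, 40]);
translate([40, 0, 1100]) cube([240, 40, 40]);
translate([40, 0, 1320]) cube([240, 40, 40]);
translate([280, 0, 0]) cube([40, 40, 1700]);
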